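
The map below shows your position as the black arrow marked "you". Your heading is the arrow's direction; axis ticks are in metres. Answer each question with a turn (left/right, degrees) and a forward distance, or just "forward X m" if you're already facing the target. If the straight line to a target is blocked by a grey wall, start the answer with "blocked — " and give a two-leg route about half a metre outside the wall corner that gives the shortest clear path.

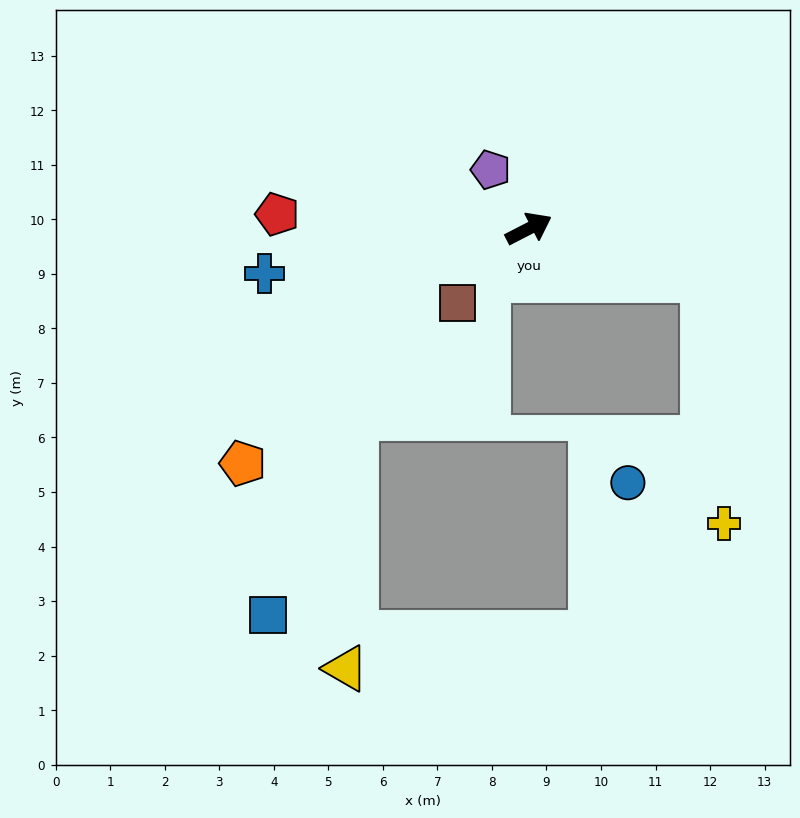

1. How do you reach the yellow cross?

blocked — turn right 43°, forward 3.3 m, then turn right 69°, forward 4.5 m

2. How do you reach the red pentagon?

turn left 149°, forward 4.6 m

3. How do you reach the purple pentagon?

turn left 96°, forward 1.3 m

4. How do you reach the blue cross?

turn left 162°, forward 4.9 m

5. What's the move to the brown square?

turn right 161°, forward 1.9 m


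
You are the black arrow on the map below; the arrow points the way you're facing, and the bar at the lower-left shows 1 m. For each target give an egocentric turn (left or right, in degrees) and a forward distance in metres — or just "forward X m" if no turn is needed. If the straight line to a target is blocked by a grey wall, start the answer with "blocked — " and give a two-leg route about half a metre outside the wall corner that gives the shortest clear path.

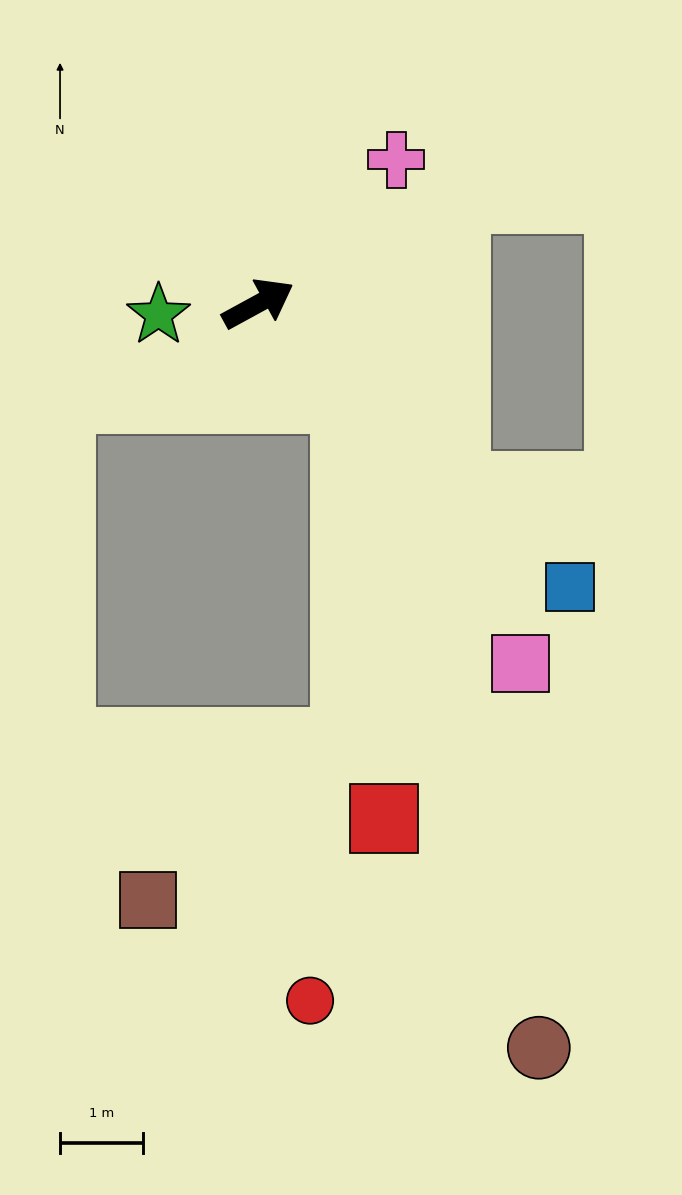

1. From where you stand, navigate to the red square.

blocked — turn right 76°, forward 1.6 m, then turn right 37°, forward 5.1 m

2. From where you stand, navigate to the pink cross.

turn left 18°, forward 2.4 m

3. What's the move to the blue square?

turn right 71°, forward 5.1 m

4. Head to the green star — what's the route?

turn left 158°, forward 1.2 m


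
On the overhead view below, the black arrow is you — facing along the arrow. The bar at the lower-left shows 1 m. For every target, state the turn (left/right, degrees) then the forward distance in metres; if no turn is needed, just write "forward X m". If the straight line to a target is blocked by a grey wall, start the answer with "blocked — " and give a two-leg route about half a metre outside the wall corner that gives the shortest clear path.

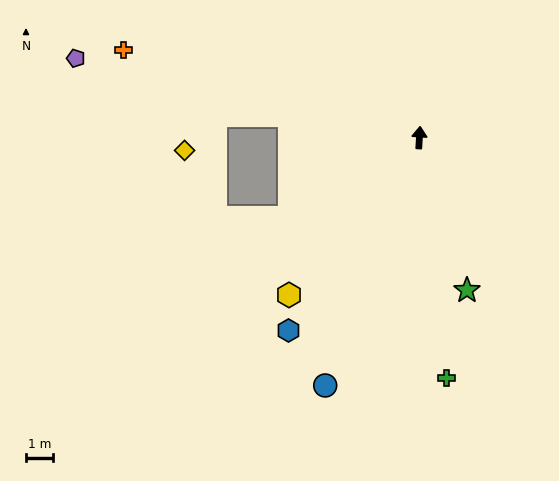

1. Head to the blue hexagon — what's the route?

turn left 149°, forward 8.6 m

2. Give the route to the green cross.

turn right 170°, forward 8.9 m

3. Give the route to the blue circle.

turn left 163°, forward 9.8 m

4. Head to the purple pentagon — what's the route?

turn left 80°, forward 13.0 m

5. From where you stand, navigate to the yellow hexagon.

turn left 144°, forward 7.5 m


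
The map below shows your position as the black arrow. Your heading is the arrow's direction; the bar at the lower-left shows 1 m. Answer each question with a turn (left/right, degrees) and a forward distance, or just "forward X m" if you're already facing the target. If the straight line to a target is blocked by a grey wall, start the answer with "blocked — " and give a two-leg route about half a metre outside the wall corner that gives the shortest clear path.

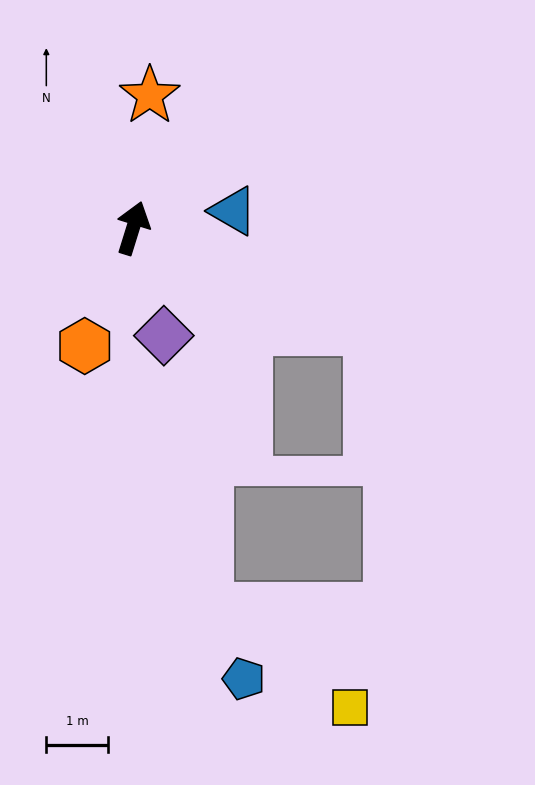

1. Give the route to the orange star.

turn left 10°, forward 2.2 m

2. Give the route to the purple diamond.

turn right 147°, forward 1.8 m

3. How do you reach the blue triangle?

turn right 63°, forward 1.7 m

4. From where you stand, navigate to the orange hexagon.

turn left 175°, forward 2.1 m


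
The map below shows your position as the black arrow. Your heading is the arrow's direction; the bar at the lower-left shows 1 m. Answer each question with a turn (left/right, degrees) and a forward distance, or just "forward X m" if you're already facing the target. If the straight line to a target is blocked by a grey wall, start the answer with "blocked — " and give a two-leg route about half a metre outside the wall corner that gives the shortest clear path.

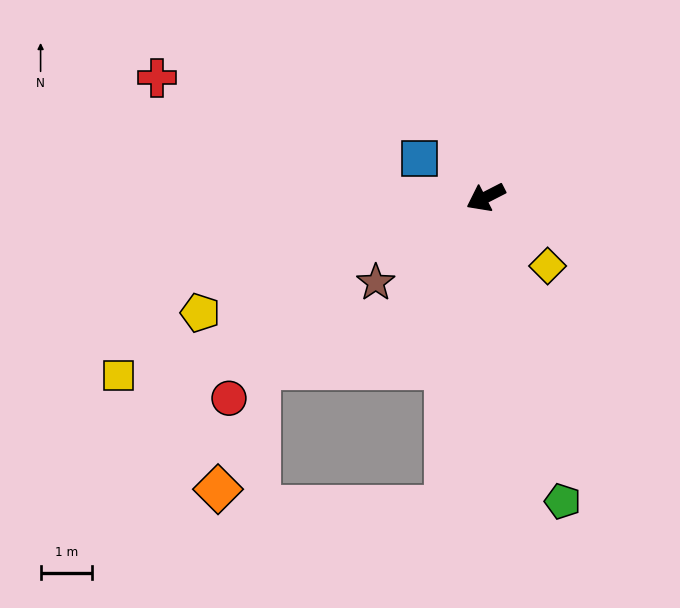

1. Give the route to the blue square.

turn right 57°, forward 1.5 m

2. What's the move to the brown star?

turn left 11°, forward 2.7 m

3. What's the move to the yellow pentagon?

turn right 5°, forward 6.0 m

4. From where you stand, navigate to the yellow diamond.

turn left 105°, forward 1.8 m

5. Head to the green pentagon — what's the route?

turn left 77°, forward 6.1 m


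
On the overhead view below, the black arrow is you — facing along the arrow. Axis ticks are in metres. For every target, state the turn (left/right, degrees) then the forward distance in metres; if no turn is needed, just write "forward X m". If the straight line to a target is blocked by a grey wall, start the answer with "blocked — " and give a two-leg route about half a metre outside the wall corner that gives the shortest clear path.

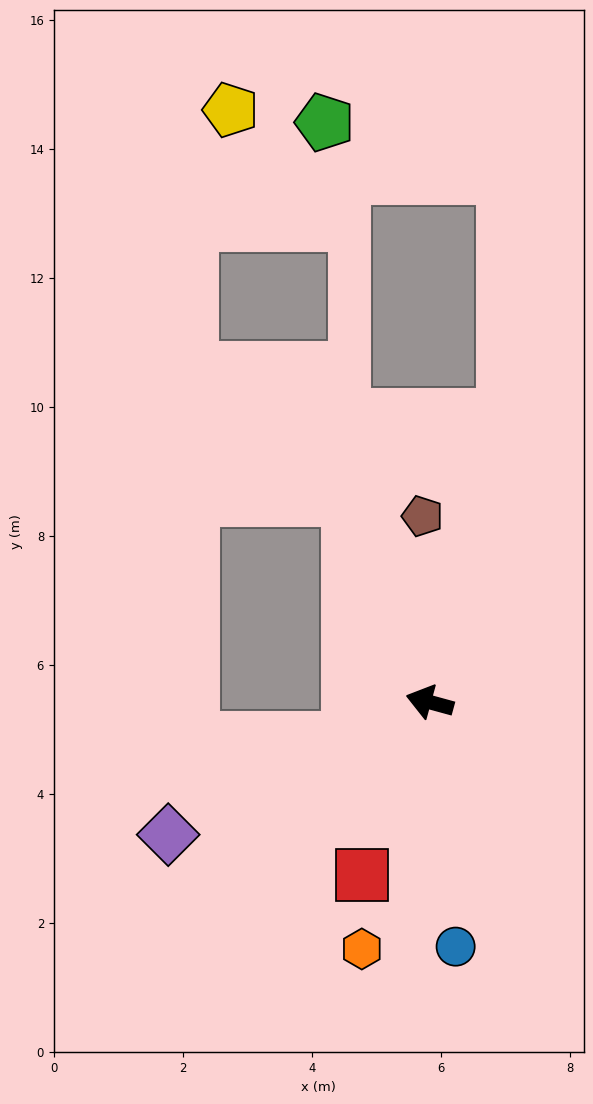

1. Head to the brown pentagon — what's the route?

turn right 72°, forward 2.9 m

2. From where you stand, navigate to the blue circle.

turn left 111°, forward 3.8 m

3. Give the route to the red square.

turn left 84°, forward 2.9 m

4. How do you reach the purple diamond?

turn left 42°, forward 4.5 m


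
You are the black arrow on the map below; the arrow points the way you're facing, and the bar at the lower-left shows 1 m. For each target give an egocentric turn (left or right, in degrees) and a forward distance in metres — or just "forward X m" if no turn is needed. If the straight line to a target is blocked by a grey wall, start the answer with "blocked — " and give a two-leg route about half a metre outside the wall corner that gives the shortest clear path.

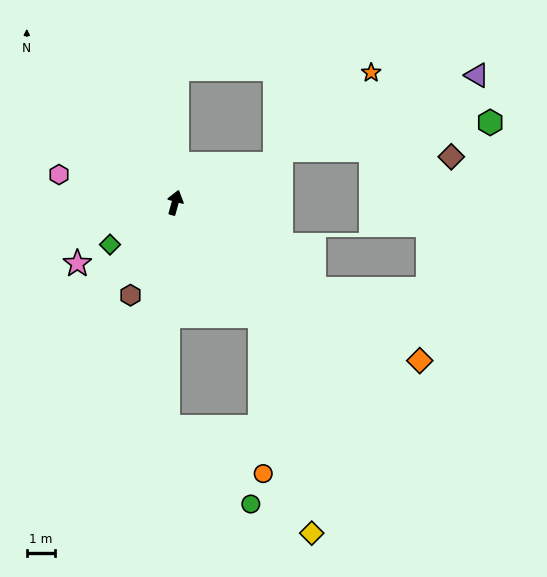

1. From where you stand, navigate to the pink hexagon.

turn left 92°, forward 4.2 m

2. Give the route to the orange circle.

blocked — turn right 127°, forward 5.0 m, then turn right 36°, forward 5.5 m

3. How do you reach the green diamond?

turn left 138°, forward 2.7 m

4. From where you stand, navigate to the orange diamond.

turn right 107°, forward 10.2 m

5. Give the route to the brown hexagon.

turn left 170°, forward 3.6 m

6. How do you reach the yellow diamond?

blocked — turn right 127°, forward 5.0 m, then turn right 24°, forward 7.8 m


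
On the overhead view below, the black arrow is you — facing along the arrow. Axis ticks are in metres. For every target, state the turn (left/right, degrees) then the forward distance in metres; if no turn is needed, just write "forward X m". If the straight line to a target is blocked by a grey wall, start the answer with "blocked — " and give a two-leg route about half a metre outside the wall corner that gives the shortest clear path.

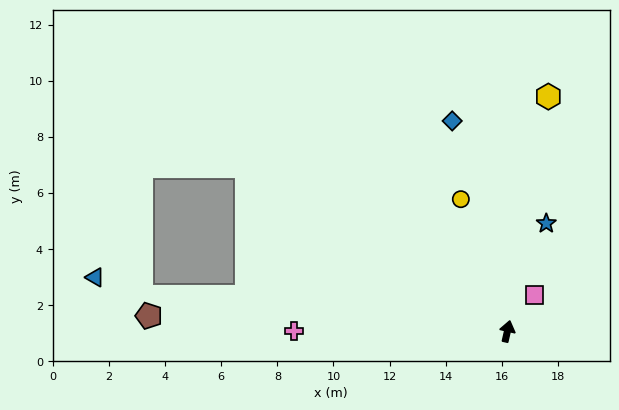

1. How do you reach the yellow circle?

turn left 32°, forward 5.0 m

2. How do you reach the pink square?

turn right 24°, forward 1.6 m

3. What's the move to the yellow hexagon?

turn left 3°, forward 8.5 m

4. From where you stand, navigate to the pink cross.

turn left 103°, forward 7.6 m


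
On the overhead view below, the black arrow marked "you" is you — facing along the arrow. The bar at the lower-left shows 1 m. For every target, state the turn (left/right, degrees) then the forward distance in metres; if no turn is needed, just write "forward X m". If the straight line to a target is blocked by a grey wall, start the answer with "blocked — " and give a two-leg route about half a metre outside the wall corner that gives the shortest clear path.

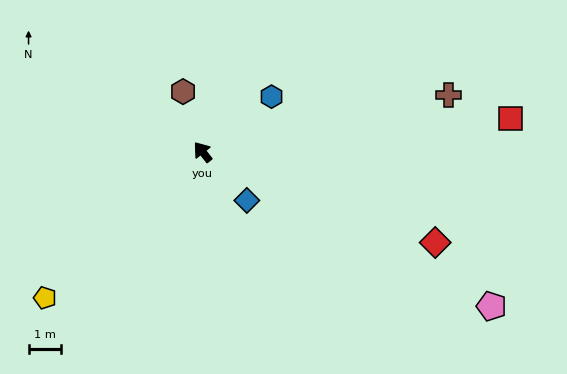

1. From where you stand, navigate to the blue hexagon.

turn right 90°, forward 2.7 m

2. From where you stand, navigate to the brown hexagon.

turn right 20°, forward 2.0 m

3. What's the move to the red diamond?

turn right 150°, forward 7.7 m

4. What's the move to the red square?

turn right 122°, forward 9.6 m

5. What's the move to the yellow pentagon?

turn left 94°, forward 6.6 m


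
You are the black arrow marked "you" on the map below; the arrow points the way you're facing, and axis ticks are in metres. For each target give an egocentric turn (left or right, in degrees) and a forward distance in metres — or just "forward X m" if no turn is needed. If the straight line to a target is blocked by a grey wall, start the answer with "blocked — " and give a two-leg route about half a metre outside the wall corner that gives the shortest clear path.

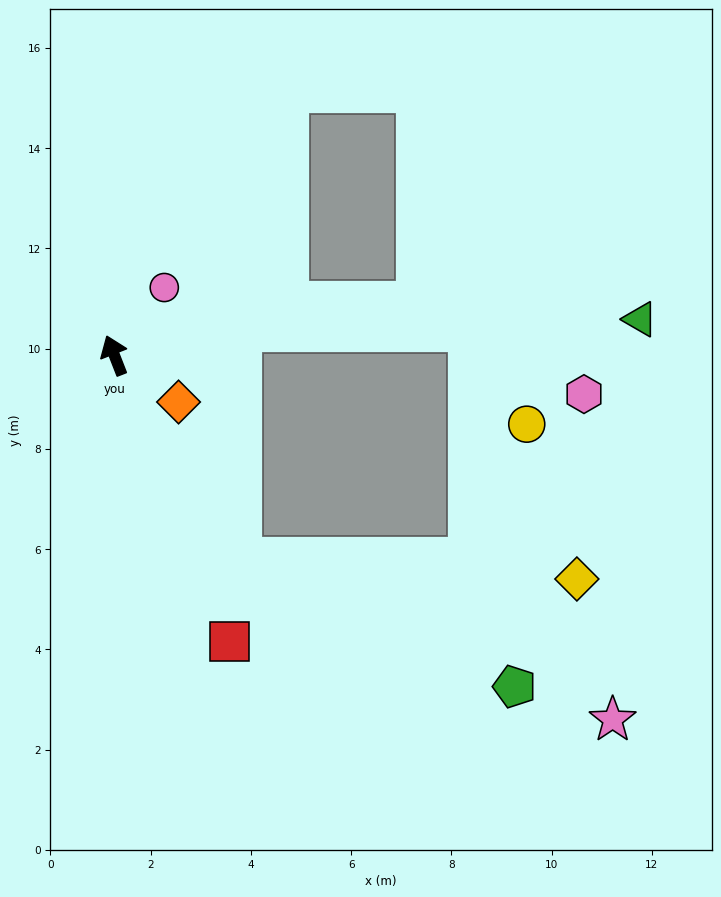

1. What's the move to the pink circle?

turn right 58°, forward 1.7 m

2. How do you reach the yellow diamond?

blocked — turn right 169°, forward 4.8 m, then turn left 54°, forward 6.7 m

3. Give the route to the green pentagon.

blocked — turn right 169°, forward 4.8 m, then turn left 33°, forward 6.0 m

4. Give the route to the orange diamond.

turn right 147°, forward 1.6 m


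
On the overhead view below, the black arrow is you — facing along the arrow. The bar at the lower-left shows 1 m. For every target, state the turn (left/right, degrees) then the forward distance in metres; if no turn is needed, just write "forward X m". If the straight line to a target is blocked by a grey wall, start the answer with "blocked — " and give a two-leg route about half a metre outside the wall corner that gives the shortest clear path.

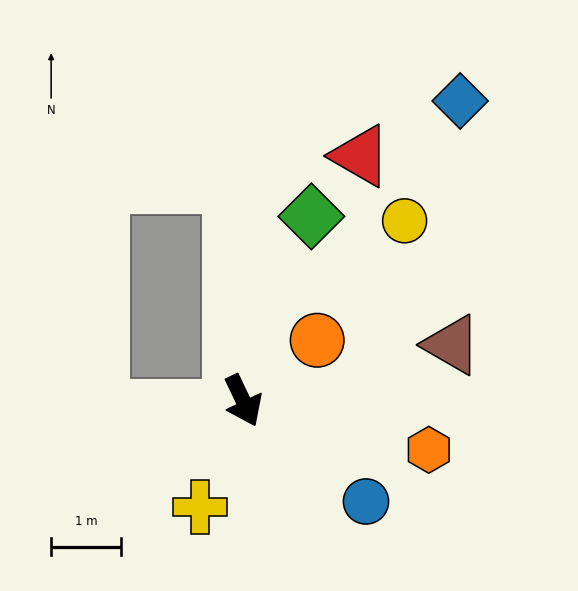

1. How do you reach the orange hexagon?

turn left 50°, forward 2.8 m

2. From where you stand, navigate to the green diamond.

turn left 134°, forward 2.8 m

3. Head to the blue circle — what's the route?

turn left 25°, forward 2.3 m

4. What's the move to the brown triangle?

turn left 80°, forward 3.1 m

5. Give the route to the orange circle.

turn left 104°, forward 1.4 m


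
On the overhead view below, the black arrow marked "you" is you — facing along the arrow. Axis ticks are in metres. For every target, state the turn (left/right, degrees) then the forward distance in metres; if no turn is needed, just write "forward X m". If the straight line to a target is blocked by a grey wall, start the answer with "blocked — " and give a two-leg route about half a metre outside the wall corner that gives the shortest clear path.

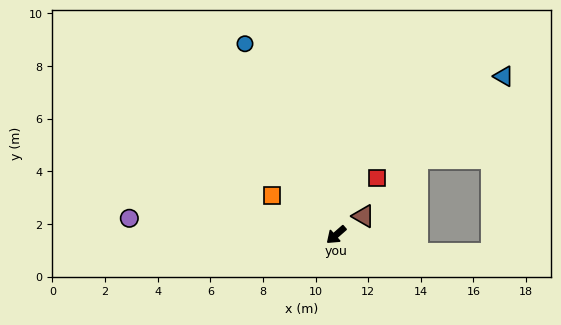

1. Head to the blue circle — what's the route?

turn right 106°, forward 8.0 m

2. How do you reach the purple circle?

turn right 46°, forward 7.9 m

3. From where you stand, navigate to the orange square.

turn right 73°, forward 2.9 m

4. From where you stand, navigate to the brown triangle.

turn left 173°, forward 1.3 m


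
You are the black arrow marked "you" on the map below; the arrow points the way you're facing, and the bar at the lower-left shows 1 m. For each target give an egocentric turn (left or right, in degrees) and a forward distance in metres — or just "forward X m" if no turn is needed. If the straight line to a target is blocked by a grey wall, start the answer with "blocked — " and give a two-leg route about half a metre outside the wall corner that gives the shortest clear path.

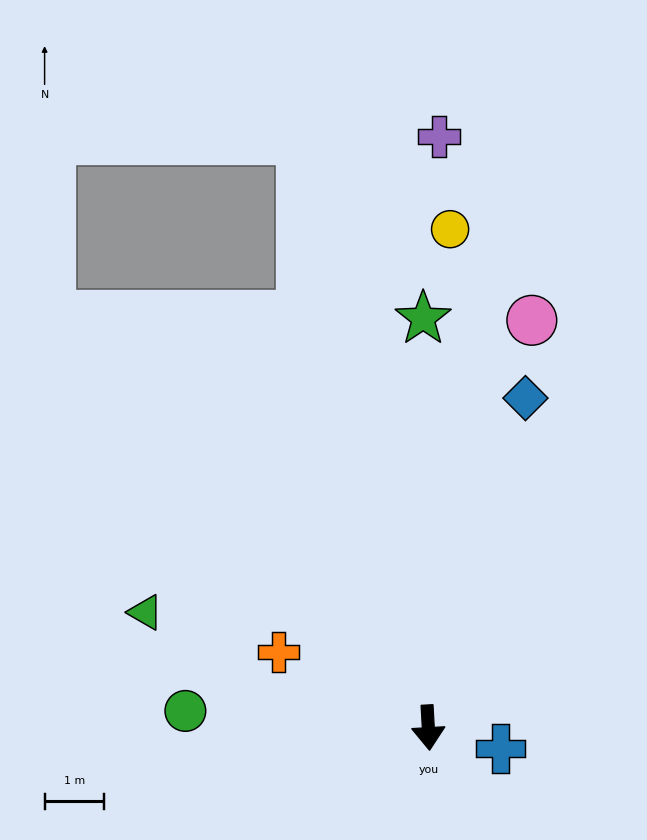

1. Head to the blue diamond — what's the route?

turn left 160°, forward 5.8 m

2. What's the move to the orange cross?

turn right 120°, forward 2.8 m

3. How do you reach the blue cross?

turn left 71°, forward 1.3 m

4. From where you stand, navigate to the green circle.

turn right 97°, forward 4.1 m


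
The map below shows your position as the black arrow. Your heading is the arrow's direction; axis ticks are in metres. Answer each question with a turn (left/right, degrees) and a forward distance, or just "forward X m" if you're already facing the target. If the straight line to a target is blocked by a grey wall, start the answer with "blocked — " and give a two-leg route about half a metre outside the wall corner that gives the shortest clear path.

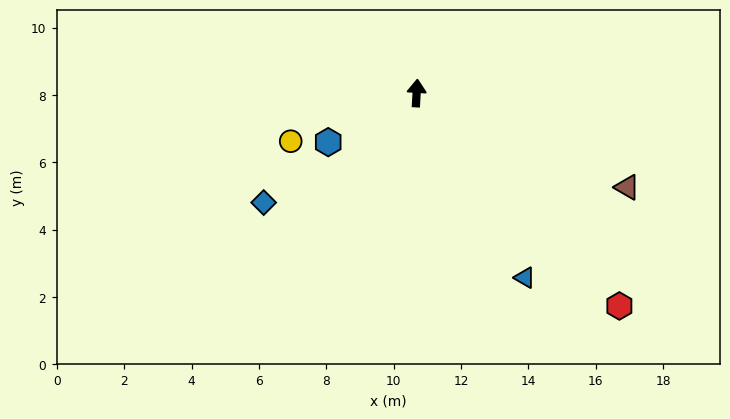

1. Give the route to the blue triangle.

turn right 146°, forward 6.4 m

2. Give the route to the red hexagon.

turn right 133°, forward 8.7 m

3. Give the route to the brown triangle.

turn right 111°, forward 6.9 m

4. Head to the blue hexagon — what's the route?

turn left 122°, forward 3.0 m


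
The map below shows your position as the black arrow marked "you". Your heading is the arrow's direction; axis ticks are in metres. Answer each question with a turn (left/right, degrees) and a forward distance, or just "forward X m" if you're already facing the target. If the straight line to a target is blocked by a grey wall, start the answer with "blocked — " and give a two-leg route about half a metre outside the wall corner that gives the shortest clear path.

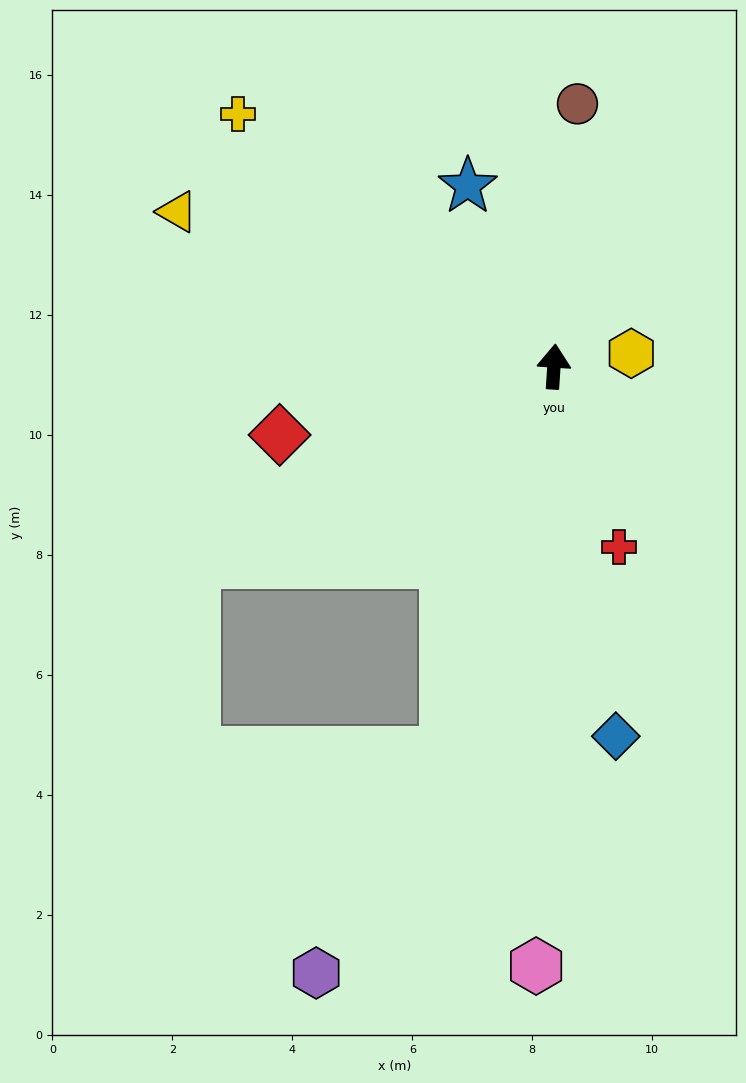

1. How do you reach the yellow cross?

turn left 55°, forward 6.7 m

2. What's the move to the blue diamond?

turn right 167°, forward 6.2 m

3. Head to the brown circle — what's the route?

forward 4.4 m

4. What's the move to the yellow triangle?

turn left 71°, forward 6.8 m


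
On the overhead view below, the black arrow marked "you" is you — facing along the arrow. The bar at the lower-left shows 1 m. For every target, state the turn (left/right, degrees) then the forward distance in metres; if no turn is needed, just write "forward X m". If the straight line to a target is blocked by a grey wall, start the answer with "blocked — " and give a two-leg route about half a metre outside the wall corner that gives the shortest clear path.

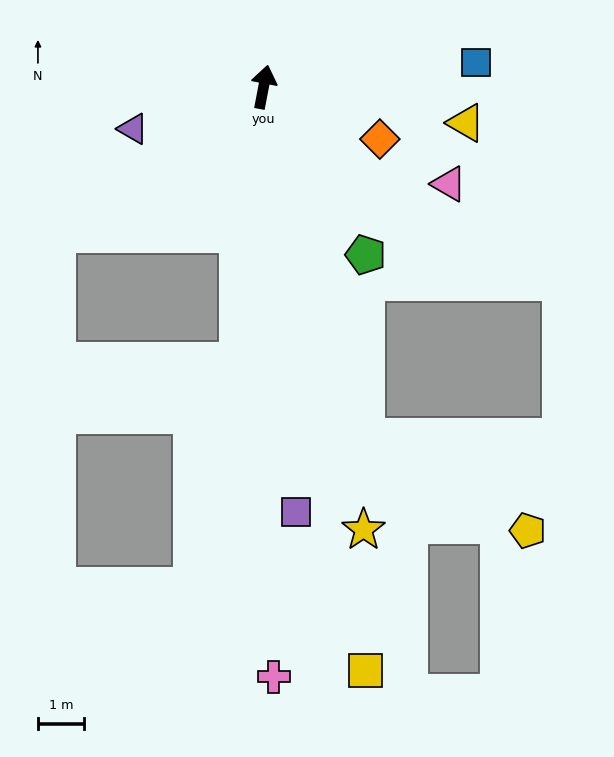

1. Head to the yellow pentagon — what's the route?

blocked — turn right 153°, forward 7.9 m, then turn left 44°, forward 4.1 m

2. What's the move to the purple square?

turn right 165°, forward 9.2 m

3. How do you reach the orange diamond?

turn right 103°, forward 2.8 m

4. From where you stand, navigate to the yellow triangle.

turn right 89°, forward 4.4 m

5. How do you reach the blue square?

turn right 73°, forward 4.6 m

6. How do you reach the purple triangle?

turn left 119°, forward 3.0 m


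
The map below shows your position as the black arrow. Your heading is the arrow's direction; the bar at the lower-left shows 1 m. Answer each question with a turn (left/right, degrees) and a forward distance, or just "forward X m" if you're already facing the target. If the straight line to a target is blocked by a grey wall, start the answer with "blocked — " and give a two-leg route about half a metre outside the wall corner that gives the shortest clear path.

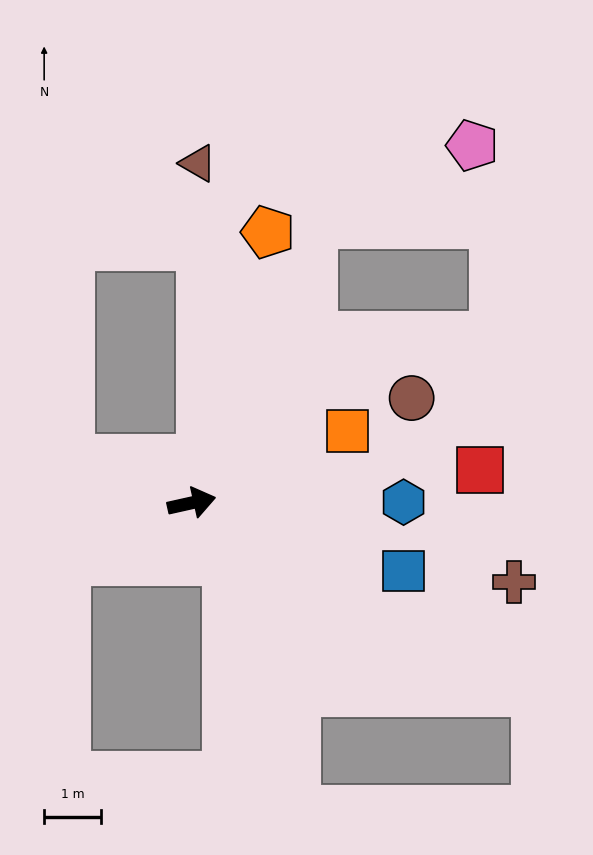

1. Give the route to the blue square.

turn right 30°, forward 3.9 m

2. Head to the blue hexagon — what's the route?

turn right 12°, forward 3.7 m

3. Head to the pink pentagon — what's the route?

blocked — turn left 54°, forward 5.3 m, then turn right 40°, forward 3.1 m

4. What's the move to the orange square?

turn left 12°, forward 3.0 m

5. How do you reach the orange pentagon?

turn left 62°, forward 4.9 m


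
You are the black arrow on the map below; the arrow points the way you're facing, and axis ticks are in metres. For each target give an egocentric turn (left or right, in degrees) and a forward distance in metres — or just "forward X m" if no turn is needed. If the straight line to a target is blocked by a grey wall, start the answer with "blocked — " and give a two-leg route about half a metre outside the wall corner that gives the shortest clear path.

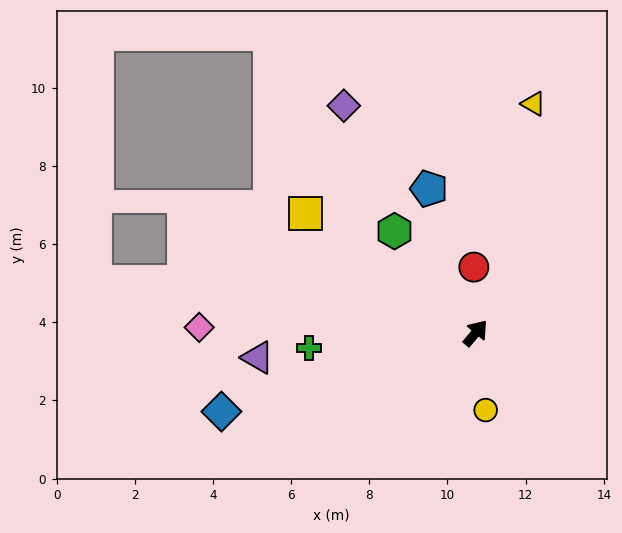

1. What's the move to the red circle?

turn left 42°, forward 1.7 m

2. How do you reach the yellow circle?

turn right 132°, forward 2.0 m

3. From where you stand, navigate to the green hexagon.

turn left 79°, forward 3.3 m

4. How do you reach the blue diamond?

turn left 147°, forward 6.8 m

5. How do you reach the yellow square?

turn left 95°, forward 5.3 m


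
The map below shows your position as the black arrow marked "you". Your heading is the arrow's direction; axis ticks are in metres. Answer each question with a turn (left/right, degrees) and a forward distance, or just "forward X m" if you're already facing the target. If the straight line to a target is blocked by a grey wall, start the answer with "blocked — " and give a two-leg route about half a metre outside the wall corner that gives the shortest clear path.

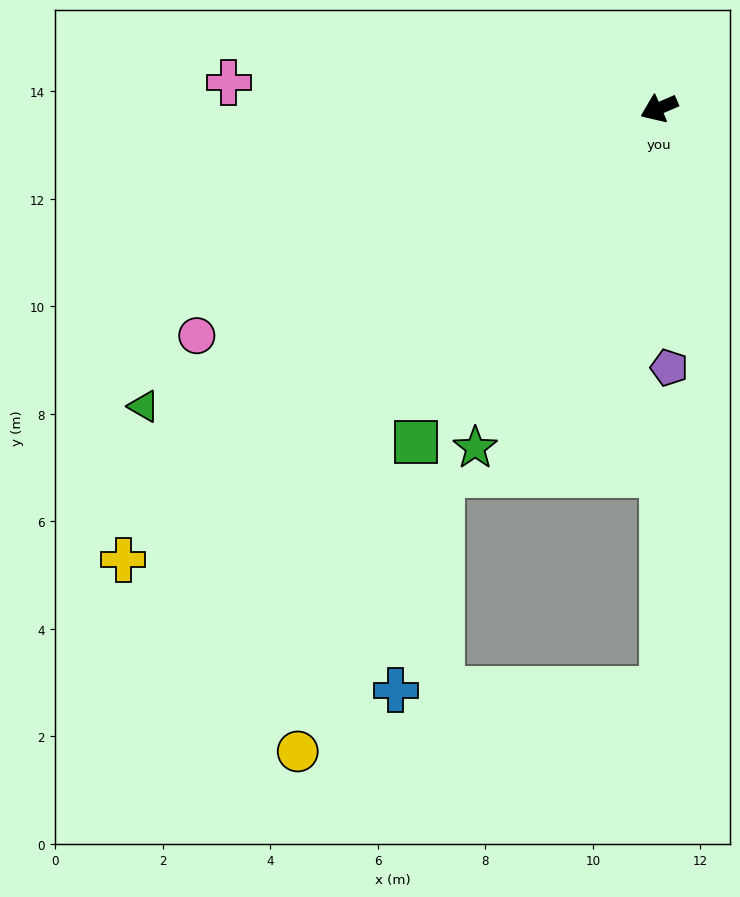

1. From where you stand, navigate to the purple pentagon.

turn left 69°, forward 4.8 m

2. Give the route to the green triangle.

turn left 7°, forward 11.1 m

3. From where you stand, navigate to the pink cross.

turn right 27°, forward 8.0 m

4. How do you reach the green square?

turn left 31°, forward 7.7 m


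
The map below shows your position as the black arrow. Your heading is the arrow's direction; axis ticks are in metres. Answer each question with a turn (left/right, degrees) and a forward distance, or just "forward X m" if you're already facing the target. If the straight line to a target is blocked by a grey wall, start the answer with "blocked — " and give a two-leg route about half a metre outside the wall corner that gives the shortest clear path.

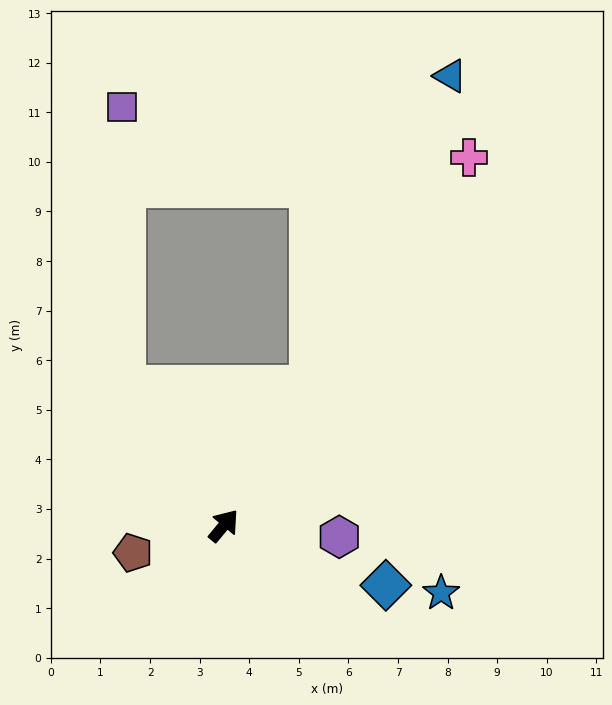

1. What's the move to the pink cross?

turn left 6°, forward 8.9 m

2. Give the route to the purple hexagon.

turn right 56°, forward 2.3 m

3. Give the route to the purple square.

blocked — turn left 75°, forward 3.4 m, then turn right 35°, forward 5.6 m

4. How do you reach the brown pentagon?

turn left 146°, forward 1.9 m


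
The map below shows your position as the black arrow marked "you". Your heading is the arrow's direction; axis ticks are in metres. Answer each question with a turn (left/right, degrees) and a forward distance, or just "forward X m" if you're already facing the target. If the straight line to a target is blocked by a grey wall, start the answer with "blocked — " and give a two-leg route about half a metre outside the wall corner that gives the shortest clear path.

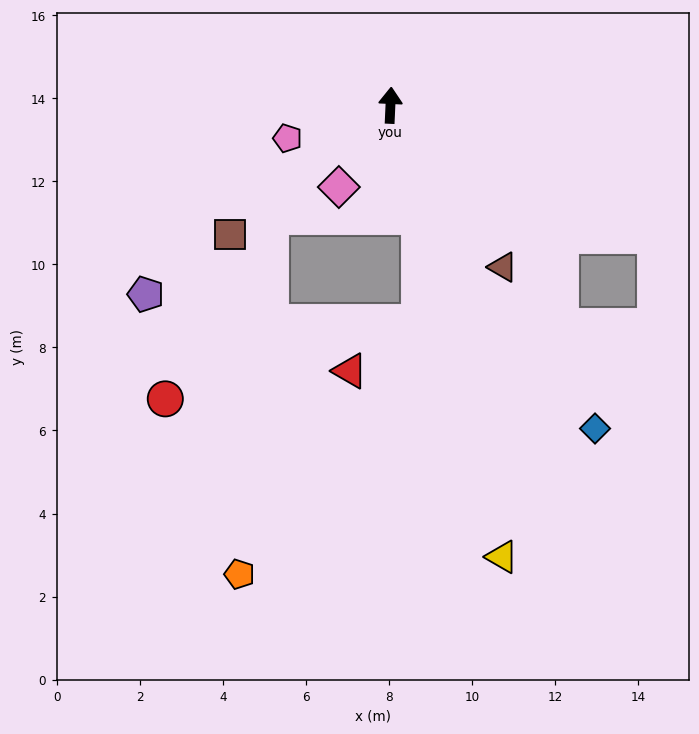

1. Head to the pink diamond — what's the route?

turn left 150°, forward 2.3 m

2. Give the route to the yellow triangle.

turn right 164°, forward 11.2 m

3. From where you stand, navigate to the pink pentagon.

turn left 110°, forward 2.6 m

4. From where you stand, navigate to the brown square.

turn left 131°, forward 5.0 m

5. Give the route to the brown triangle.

turn right 143°, forward 4.7 m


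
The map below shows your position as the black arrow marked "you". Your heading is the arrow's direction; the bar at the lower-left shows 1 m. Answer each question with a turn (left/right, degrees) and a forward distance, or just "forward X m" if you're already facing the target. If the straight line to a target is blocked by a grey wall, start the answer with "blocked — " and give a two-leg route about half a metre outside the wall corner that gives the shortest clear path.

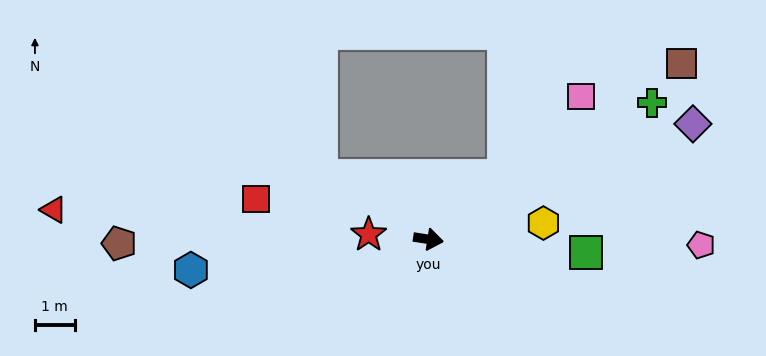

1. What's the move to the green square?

turn left 4°, forward 4.0 m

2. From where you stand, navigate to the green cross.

turn left 40°, forward 6.6 m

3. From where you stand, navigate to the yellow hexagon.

turn left 17°, forward 2.9 m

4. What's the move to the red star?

turn right 176°, forward 1.5 m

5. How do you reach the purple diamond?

turn left 32°, forward 7.3 m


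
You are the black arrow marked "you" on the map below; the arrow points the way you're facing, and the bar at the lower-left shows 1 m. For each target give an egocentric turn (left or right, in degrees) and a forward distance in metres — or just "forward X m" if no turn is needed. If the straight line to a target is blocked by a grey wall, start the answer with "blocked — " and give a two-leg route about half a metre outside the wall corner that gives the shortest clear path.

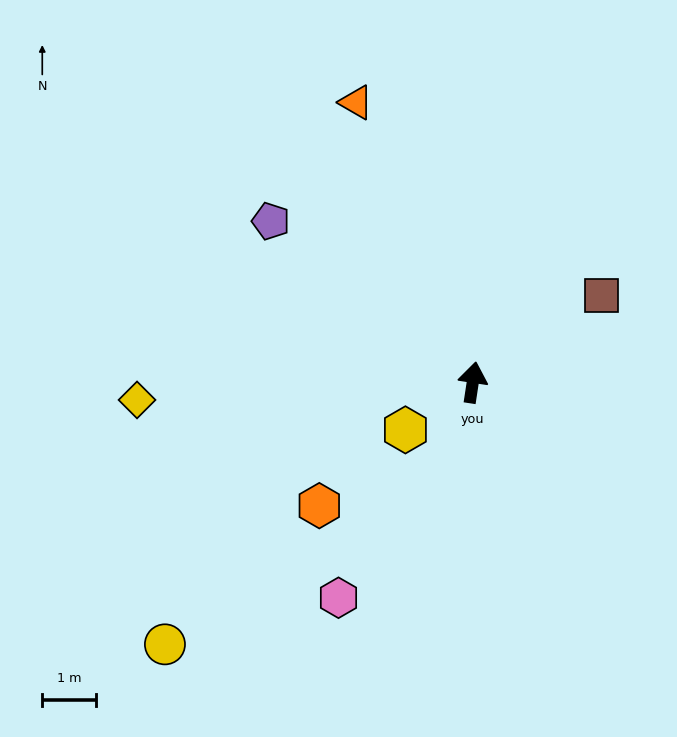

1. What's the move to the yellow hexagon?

turn left 134°, forward 1.5 m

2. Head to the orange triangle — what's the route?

turn left 31°, forward 5.7 m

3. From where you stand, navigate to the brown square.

turn right 47°, forward 2.9 m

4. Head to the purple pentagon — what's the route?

turn left 60°, forward 4.8 m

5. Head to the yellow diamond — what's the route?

turn left 102°, forward 6.3 m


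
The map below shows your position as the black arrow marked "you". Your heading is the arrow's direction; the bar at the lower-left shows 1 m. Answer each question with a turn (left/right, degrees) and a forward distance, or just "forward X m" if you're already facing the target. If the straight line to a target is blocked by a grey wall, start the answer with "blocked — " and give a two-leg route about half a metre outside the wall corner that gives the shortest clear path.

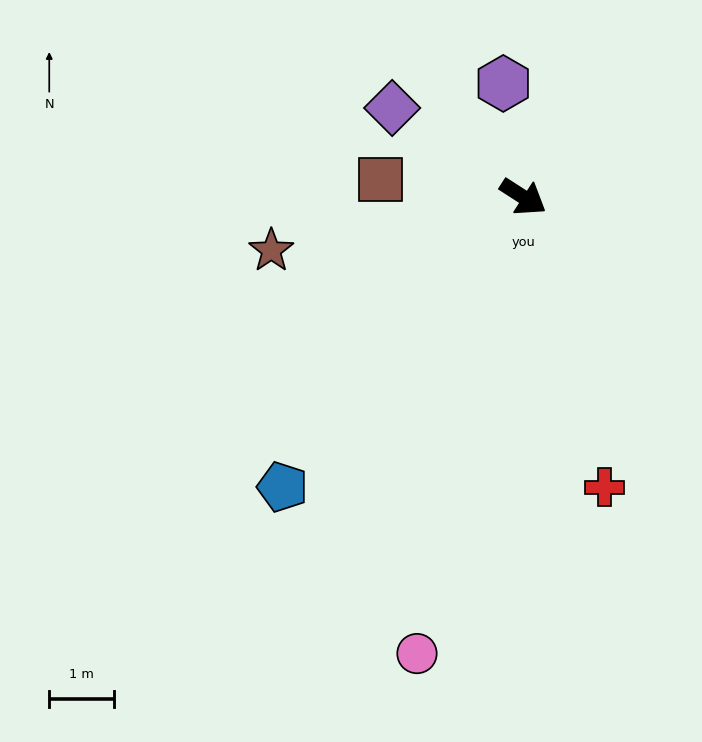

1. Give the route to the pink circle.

turn right 70°, forward 7.2 m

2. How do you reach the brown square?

turn right 154°, forward 2.2 m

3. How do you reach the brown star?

turn right 135°, forward 4.0 m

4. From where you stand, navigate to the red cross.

turn right 42°, forward 4.6 m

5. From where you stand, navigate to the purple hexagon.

turn left 133°, forward 1.8 m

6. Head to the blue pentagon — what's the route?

turn right 97°, forward 5.8 m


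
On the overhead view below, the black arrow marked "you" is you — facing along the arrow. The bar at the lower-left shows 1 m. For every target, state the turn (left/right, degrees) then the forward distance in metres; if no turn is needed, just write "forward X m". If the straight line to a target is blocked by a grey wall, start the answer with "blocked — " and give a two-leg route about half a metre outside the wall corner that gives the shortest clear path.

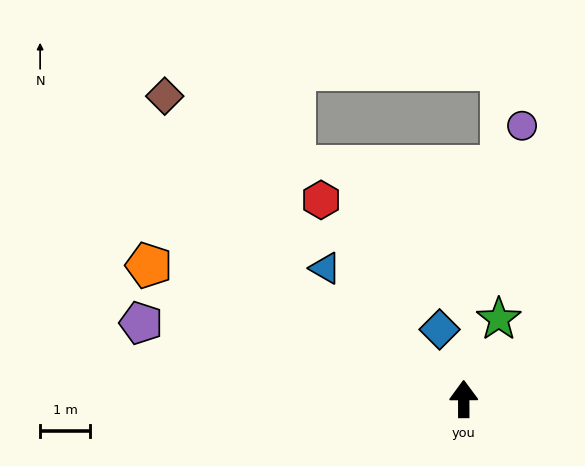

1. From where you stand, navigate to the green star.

turn right 24°, forward 1.8 m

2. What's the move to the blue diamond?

turn left 19°, forward 1.5 m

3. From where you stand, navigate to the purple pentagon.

turn left 77°, forward 6.7 m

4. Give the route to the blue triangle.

turn left 46°, forward 3.8 m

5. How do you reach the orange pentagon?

turn left 67°, forward 6.9 m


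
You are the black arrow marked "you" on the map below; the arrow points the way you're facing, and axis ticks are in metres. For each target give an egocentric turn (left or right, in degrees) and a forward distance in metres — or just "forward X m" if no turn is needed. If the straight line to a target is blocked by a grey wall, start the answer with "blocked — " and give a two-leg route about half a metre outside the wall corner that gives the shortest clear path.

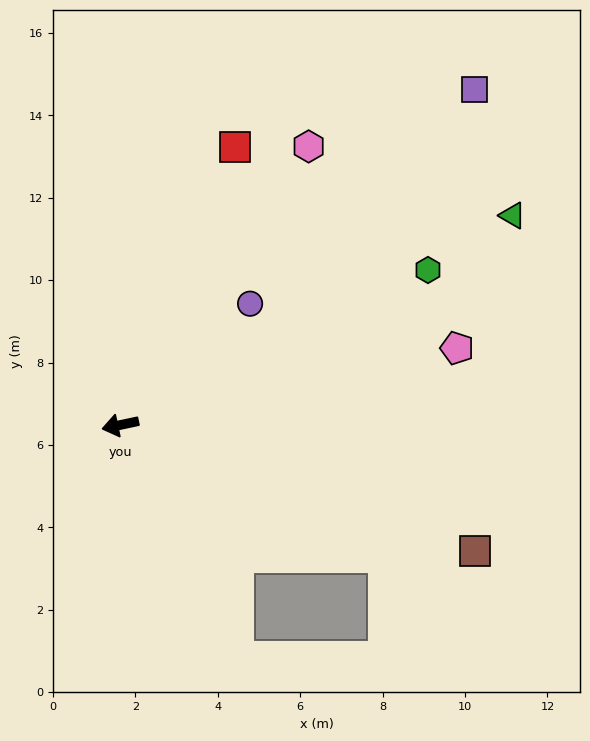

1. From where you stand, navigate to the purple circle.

turn right 149°, forward 4.3 m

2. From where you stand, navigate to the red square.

turn right 124°, forward 7.3 m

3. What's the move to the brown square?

turn left 148°, forward 9.1 m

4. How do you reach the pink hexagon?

turn right 136°, forward 8.2 m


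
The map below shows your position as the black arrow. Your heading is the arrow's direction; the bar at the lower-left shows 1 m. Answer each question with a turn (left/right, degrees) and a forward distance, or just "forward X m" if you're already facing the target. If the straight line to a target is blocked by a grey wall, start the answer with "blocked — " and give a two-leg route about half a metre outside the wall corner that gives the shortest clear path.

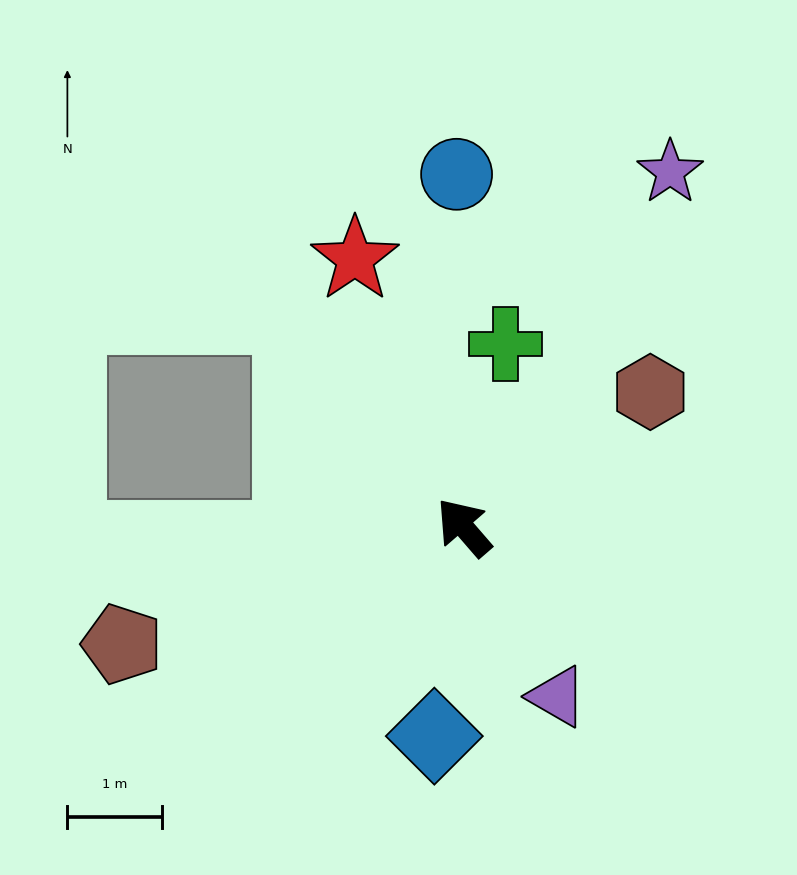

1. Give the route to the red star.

turn right 19°, forward 3.1 m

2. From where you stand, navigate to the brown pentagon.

turn left 68°, forward 3.8 m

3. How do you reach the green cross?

turn right 54°, forward 2.0 m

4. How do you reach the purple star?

turn right 71°, forward 4.3 m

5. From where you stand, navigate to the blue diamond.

turn left 131°, forward 2.2 m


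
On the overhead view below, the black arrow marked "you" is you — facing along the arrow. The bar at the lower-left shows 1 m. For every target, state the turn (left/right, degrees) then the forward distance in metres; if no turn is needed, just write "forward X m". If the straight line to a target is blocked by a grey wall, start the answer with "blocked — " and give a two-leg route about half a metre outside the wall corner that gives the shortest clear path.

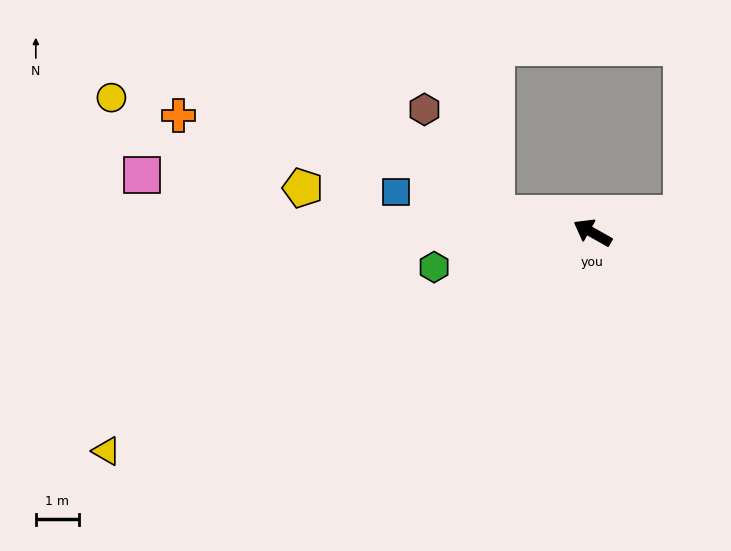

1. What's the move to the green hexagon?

turn left 42°, forward 3.8 m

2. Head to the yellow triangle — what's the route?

turn left 54°, forward 12.4 m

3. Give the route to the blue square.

turn left 18°, forward 4.7 m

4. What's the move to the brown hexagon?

blocked — turn left 18°, forward 2.3 m, then turn right 44°, forward 2.9 m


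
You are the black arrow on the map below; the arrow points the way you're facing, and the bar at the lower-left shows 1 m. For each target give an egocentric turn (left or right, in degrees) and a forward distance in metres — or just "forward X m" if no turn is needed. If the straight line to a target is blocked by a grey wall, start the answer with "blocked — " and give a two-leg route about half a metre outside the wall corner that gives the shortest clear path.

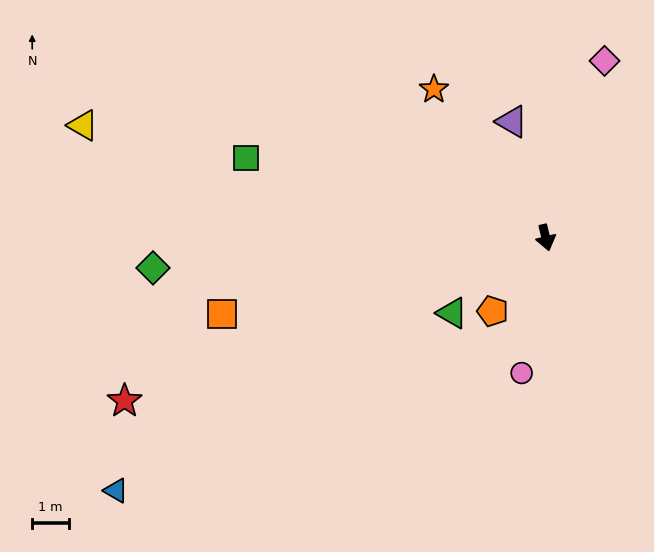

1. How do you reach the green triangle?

turn right 65°, forward 3.3 m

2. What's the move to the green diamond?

turn right 99°, forward 10.7 m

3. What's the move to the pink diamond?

turn left 148°, forward 5.1 m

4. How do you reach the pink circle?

turn right 24°, forward 3.7 m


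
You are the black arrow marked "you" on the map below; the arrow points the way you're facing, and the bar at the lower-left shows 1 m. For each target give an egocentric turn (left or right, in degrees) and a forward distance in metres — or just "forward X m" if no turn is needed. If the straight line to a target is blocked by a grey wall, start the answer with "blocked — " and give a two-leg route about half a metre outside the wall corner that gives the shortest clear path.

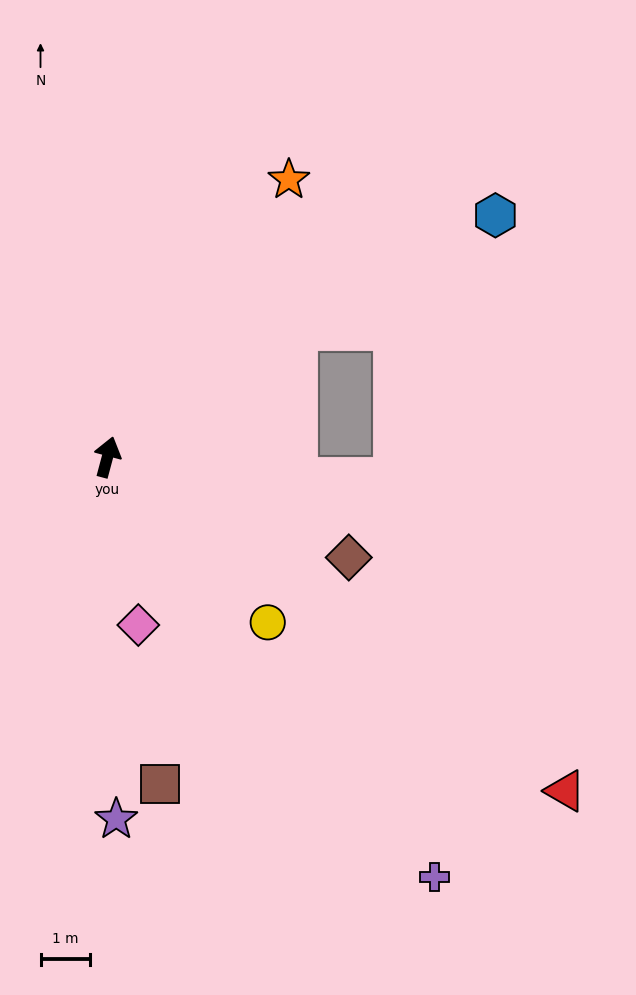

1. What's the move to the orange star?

turn right 18°, forward 6.7 m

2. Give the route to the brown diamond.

turn right 98°, forward 5.3 m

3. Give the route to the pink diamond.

turn right 155°, forward 3.5 m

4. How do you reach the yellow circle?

turn right 121°, forward 4.7 m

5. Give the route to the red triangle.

turn right 111°, forward 11.5 m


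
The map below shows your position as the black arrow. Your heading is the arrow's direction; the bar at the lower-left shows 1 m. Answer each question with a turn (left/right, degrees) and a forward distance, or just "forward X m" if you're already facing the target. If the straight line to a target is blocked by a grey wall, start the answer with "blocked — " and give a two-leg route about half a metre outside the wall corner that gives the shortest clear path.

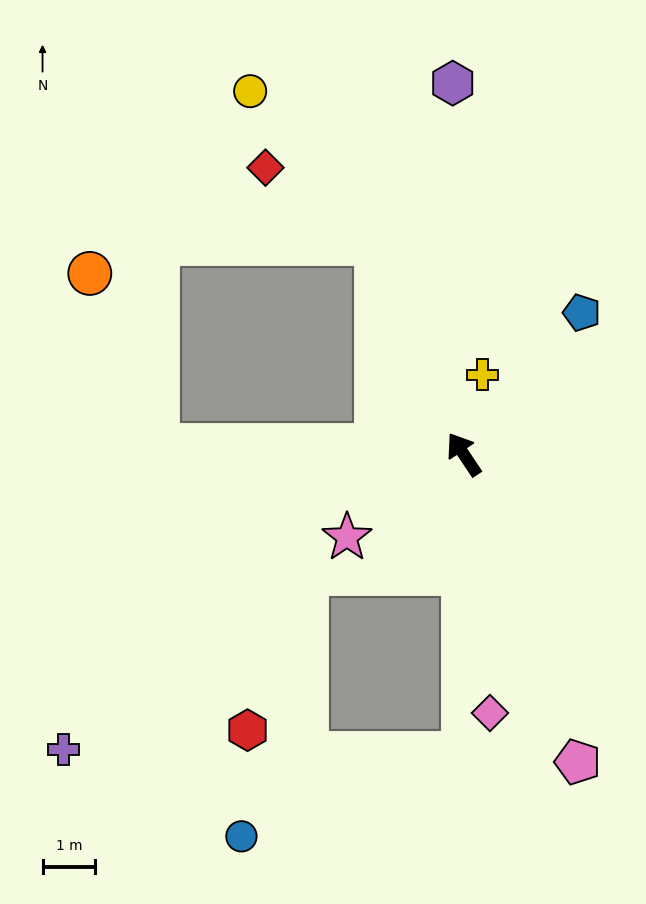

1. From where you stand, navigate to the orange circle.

blocked — turn left 55°, forward 5.8 m, then turn right 68°, forward 3.5 m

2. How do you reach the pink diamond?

turn left 152°, forward 5.0 m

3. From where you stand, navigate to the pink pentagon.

turn left 167°, forward 6.2 m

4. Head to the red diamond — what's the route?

blocked — turn right 11°, forward 4.3 m, then turn left 33°, forward 2.6 m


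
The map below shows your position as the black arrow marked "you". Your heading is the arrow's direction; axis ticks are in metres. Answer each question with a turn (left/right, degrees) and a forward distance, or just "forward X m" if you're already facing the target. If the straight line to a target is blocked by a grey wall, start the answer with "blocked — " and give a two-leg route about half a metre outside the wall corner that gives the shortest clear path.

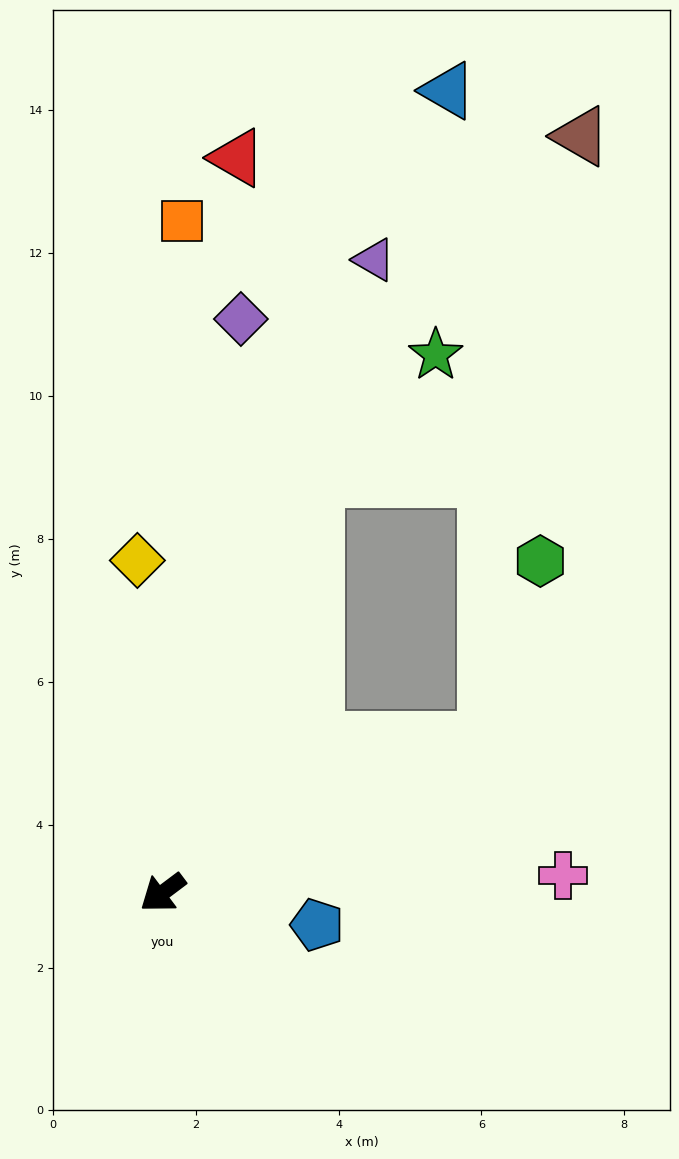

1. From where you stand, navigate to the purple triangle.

turn right 145°, forward 9.3 m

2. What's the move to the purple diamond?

turn right 135°, forward 8.1 m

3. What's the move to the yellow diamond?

turn right 123°, forward 4.7 m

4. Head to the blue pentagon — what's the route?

turn left 131°, forward 2.2 m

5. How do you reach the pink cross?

turn left 146°, forward 5.6 m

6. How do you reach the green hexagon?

blocked — turn left 168°, forward 5.0 m, then turn left 49°, forward 2.6 m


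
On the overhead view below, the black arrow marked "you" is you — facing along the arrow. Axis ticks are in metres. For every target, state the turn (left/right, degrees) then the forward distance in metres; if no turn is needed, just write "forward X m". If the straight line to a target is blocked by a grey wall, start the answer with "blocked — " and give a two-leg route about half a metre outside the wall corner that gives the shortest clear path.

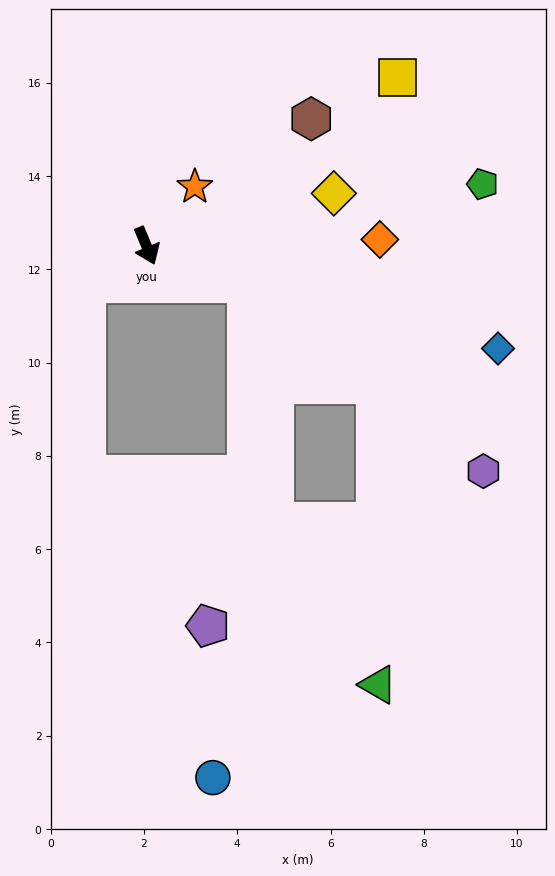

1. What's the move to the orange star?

turn left 118°, forward 1.6 m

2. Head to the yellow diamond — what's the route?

turn left 83°, forward 4.2 m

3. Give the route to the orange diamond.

turn left 69°, forward 5.0 m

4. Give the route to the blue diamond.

turn left 51°, forward 7.9 m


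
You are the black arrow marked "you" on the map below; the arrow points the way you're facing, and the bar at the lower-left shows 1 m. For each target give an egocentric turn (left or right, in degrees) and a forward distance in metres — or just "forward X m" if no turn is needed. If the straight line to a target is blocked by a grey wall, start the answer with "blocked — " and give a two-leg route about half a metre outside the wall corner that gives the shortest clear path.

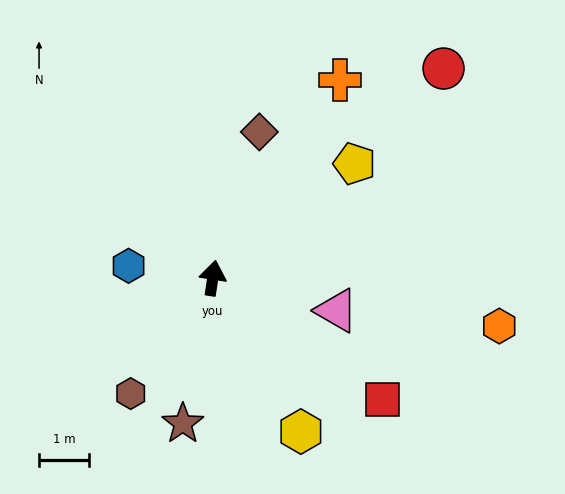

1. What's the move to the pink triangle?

turn right 96°, forward 2.6 m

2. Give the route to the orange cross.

turn right 24°, forward 4.8 m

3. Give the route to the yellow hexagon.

turn right 141°, forward 3.6 m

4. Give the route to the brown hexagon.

turn left 153°, forward 2.9 m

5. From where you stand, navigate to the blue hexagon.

turn left 91°, forward 1.7 m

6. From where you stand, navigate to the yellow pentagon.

turn right 42°, forward 3.7 m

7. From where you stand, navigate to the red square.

turn right 117°, forward 4.2 m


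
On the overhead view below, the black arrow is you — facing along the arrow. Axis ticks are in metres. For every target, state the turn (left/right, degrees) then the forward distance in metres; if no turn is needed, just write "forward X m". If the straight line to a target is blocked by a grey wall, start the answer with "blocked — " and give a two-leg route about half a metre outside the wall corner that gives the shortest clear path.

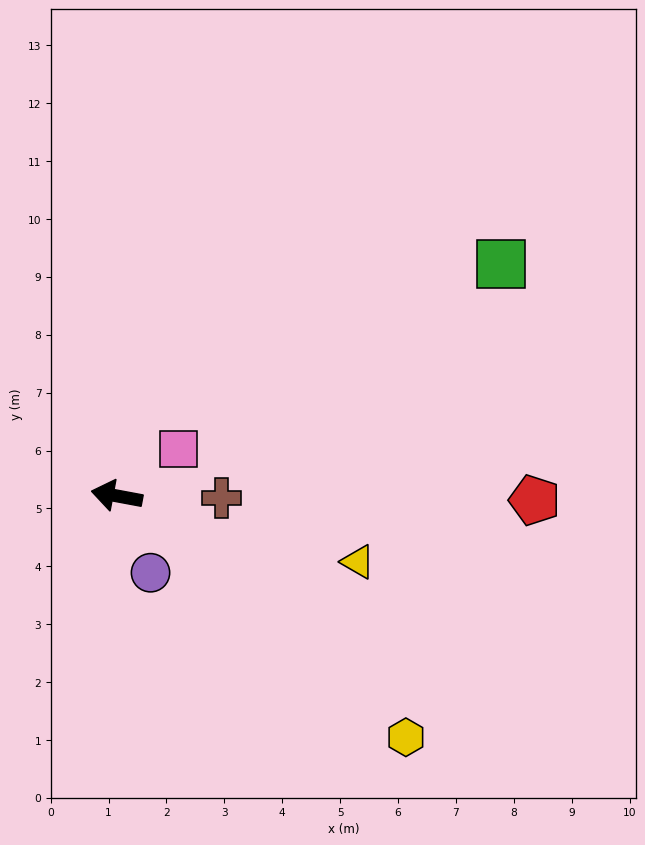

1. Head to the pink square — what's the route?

turn right 132°, forward 1.3 m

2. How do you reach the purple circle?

turn left 124°, forward 1.4 m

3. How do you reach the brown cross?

turn right 171°, forward 1.8 m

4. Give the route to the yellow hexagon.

turn left 151°, forward 6.5 m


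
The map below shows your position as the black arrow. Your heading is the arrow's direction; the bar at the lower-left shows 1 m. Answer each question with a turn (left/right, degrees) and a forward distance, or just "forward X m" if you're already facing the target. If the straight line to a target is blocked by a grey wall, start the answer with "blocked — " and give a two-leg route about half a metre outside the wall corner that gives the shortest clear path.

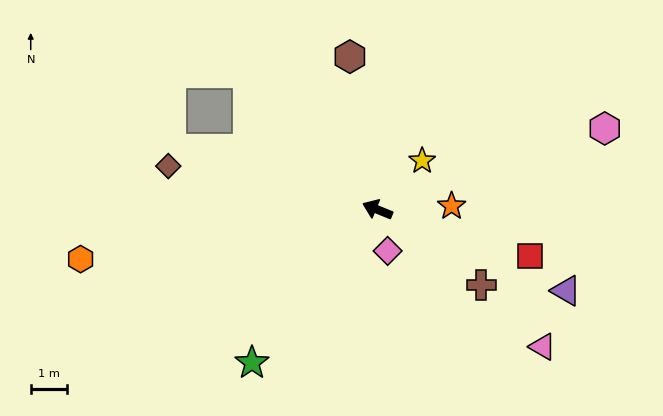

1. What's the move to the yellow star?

turn right 110°, forward 1.8 m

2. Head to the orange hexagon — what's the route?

turn left 32°, forward 8.4 m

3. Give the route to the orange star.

turn right 155°, forward 2.1 m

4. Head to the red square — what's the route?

turn right 175°, forward 4.4 m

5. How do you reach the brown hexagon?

turn right 58°, forward 4.3 m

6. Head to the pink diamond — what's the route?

turn left 126°, forward 1.2 m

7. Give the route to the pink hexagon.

turn right 138°, forward 6.7 m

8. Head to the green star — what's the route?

turn left 73°, forward 5.5 m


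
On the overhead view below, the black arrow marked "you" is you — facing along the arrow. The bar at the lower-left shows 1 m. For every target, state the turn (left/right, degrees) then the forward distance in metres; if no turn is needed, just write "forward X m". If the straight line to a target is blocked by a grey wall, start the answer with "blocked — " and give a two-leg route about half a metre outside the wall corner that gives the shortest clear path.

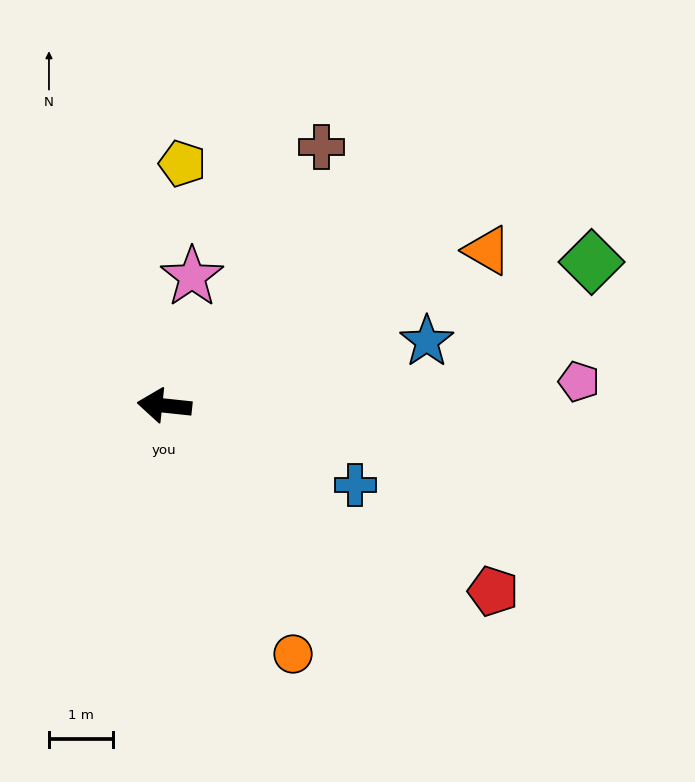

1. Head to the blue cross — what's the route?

turn left 163°, forward 3.2 m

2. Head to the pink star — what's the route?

turn right 96°, forward 2.1 m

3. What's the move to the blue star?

turn right 160°, forward 4.2 m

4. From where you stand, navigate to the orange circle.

turn left 123°, forward 4.4 m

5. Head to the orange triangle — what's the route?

turn right 148°, forward 5.6 m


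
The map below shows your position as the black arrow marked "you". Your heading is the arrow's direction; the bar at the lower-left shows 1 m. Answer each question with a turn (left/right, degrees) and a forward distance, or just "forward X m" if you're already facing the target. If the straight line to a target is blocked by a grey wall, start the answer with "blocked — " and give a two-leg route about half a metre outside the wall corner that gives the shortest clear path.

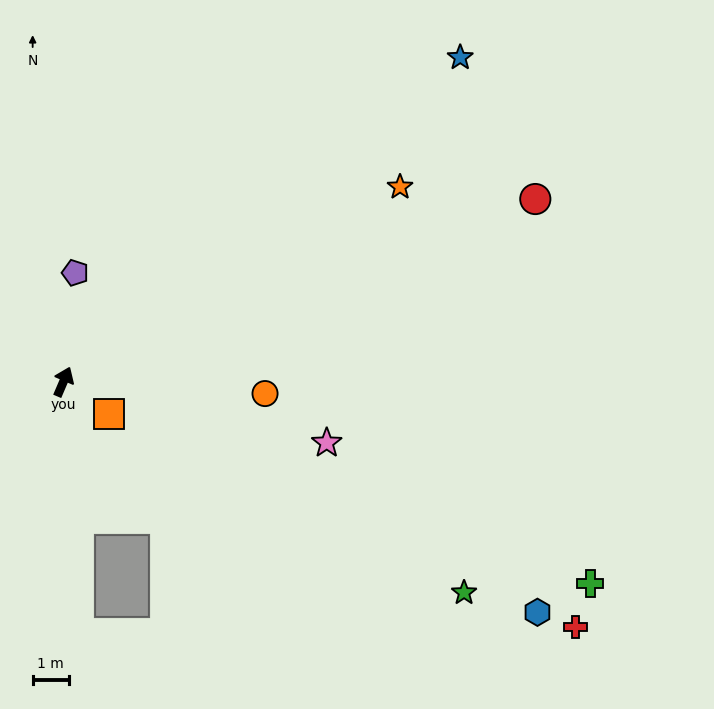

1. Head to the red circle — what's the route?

turn right 46°, forward 14.1 m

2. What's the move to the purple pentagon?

turn left 17°, forward 3.1 m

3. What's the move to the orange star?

turn right 37°, forward 10.8 m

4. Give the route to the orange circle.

turn right 70°, forward 5.6 m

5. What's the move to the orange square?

turn right 102°, forward 1.5 m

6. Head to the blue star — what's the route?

turn right 28°, forward 14.3 m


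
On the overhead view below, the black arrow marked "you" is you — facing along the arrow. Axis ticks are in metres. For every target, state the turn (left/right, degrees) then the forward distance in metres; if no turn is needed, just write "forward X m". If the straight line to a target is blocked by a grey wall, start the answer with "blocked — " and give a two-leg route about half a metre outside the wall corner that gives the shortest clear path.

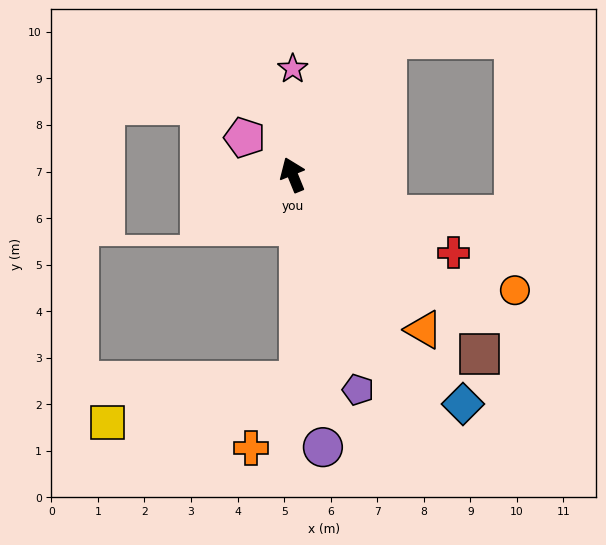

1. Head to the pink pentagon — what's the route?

turn left 30°, forward 1.3 m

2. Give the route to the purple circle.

turn left 164°, forward 5.9 m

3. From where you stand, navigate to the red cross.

turn right 138°, forward 3.8 m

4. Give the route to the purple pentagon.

turn left 175°, forward 4.8 m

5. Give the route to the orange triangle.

turn right 162°, forward 4.4 m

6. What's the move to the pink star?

turn right 22°, forward 2.3 m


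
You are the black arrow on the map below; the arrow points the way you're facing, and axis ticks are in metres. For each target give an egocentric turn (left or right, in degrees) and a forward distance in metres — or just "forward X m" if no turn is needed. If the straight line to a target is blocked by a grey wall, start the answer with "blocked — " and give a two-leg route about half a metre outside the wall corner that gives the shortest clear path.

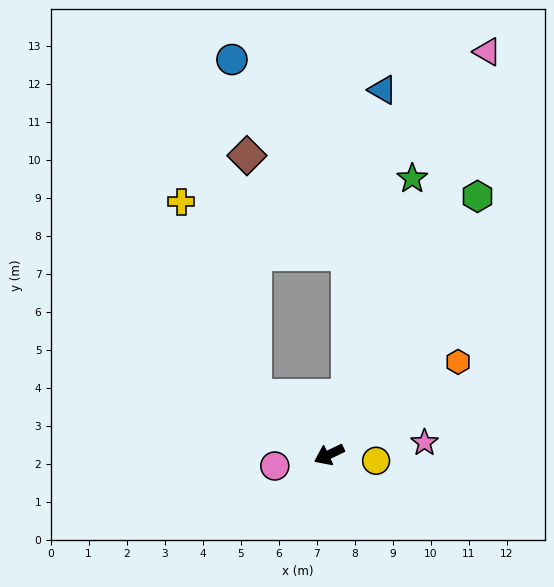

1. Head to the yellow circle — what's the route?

turn left 147°, forward 1.2 m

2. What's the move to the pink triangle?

turn right 137°, forward 11.4 m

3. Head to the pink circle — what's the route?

turn right 14°, forward 1.5 m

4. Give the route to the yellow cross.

blocked — turn right 65°, forward 2.5 m, then turn right 29°, forward 5.5 m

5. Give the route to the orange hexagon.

turn right 170°, forward 4.2 m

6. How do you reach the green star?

turn right 132°, forward 7.6 m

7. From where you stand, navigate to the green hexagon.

turn right 145°, forward 7.8 m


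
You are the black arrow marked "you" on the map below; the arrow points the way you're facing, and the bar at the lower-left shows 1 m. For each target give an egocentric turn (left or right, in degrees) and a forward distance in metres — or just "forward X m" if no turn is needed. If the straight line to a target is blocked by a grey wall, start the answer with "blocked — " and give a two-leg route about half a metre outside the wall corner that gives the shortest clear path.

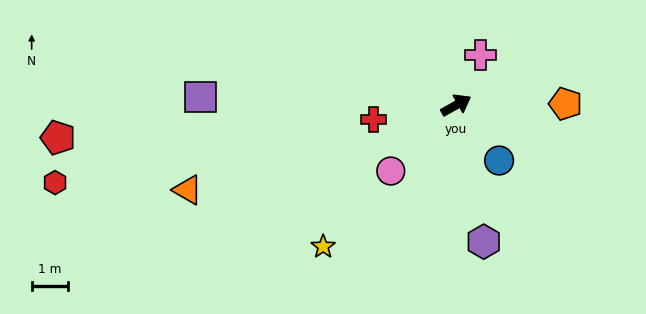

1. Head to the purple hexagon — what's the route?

turn right 108°, forward 3.8 m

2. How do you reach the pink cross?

turn left 35°, forward 1.5 m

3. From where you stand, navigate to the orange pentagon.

turn right 29°, forward 3.0 m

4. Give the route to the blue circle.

turn right 82°, forward 1.9 m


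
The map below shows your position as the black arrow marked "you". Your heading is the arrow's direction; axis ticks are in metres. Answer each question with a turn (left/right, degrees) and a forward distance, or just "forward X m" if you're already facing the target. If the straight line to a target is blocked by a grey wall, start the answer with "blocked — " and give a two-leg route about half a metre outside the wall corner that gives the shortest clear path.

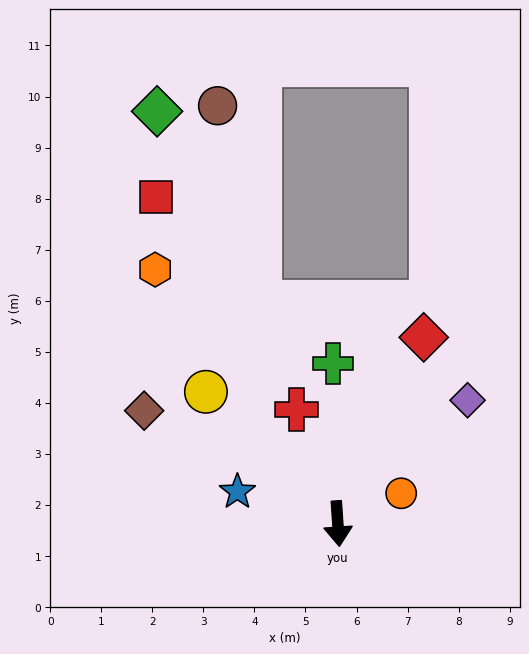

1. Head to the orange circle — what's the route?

turn left 112°, forward 1.4 m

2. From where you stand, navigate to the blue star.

turn right 112°, forward 2.1 m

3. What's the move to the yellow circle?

turn right 139°, forward 3.7 m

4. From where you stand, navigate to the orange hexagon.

turn right 148°, forward 6.1 m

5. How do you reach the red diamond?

turn left 151°, forward 4.0 m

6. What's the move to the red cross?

turn right 164°, forward 2.4 m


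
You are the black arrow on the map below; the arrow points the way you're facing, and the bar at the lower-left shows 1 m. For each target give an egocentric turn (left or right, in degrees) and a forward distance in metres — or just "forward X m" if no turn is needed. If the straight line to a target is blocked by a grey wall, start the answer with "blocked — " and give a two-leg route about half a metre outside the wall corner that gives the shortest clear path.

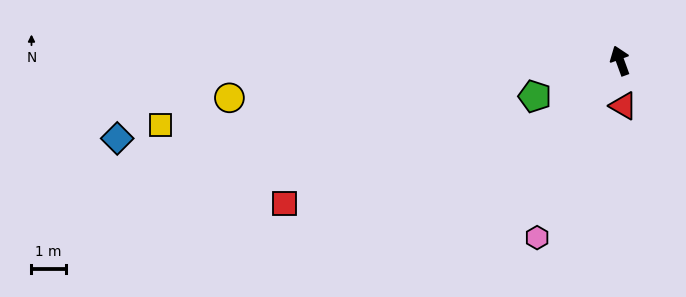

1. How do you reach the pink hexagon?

turn left 135°, forward 5.7 m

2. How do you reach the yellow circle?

turn left 75°, forward 11.4 m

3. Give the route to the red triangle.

turn left 164°, forward 1.3 m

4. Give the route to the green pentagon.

turn left 93°, forward 2.7 m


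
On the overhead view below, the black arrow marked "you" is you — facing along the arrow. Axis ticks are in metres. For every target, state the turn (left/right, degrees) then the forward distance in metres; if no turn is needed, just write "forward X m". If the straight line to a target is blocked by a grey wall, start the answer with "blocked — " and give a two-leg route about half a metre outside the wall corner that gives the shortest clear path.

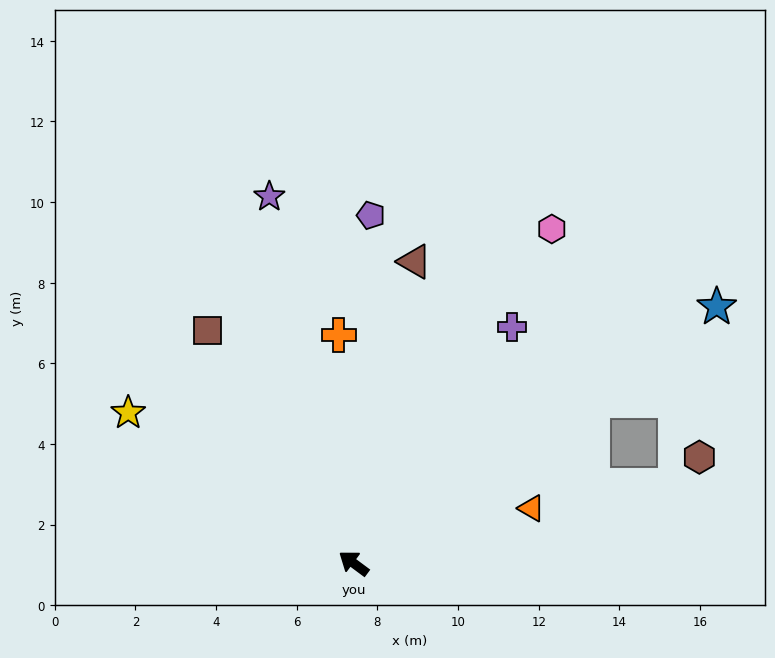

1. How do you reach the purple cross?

turn right 87°, forward 7.1 m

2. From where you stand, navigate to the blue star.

turn right 108°, forward 11.0 m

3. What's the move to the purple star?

turn right 40°, forward 9.3 m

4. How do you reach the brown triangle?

turn right 65°, forward 7.6 m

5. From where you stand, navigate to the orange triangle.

turn right 126°, forward 4.6 m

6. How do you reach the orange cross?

turn right 50°, forward 5.7 m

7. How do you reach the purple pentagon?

turn right 56°, forward 8.6 m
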